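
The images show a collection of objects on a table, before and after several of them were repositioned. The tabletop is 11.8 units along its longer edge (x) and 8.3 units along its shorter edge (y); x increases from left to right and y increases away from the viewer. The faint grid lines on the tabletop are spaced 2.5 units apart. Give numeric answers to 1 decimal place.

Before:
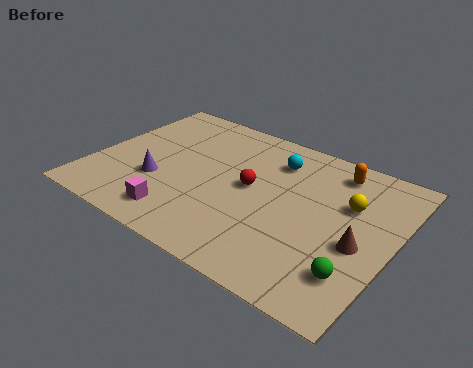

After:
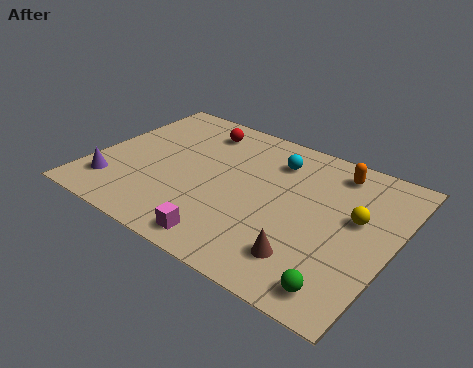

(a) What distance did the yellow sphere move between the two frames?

0.7

The yellow sphere was near (9.9, 5.4) before and (10.3, 4.8) after, so it travelled √(0.4² + 0.6²) ≈ 0.7 units.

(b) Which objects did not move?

the cyan sphere and the orange capsule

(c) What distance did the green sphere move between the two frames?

0.9

From (10.7, 2.0) to (10.4, 1.1), the green sphere covered √(0.3² + 0.9²) ≈ 0.9 units.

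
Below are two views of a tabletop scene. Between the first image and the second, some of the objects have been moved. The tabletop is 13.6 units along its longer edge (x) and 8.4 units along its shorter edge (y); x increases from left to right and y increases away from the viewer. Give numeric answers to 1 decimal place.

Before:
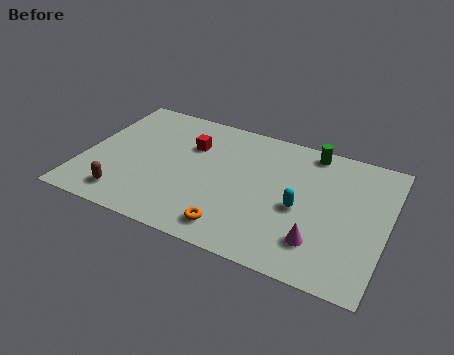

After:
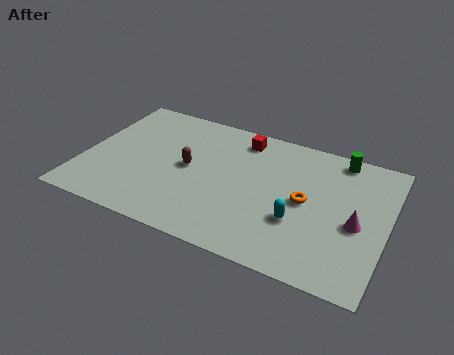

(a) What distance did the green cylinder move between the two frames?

1.3

The green cylinder was near (9.9, 7.5) before and (11.2, 7.5) after, so it travelled √(1.3² + 0.0²) ≈ 1.3 units.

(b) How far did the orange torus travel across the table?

4.1

The orange torus moved from about (7.1, 1.3) to (10.0, 4.2), a distance of √(2.9² + 2.9²) ≈ 4.1.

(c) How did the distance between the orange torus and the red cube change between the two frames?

-0.8

The distance was about 5.1 in the first image and 4.3 in the second, so they moved 0.8 units closer together.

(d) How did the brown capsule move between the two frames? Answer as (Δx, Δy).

(2.5, 2.9)

The brown capsule was at about (2.2, 1.4) and moved to about (4.7, 4.3).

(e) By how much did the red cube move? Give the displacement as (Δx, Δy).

(2.2, 1.3)

The red cube was at about (4.6, 5.8) and moved to about (6.8, 7.1).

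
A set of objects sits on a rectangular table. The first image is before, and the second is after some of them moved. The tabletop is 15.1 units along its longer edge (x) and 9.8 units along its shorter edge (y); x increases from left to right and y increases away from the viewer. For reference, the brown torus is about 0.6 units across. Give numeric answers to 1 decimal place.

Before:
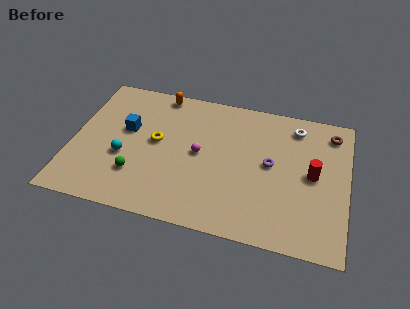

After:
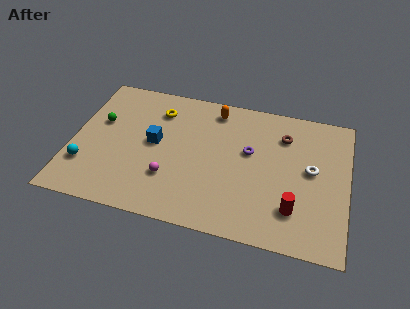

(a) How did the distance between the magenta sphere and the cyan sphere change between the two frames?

+0.3

Before: roughly 4.3 units apart; after: 4.6. That's 0.3 units further apart.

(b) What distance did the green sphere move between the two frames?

4.0

The green sphere was near (3.7, 2.7) before and (1.4, 6.0) after, so it travelled √(2.3² + 3.3²) ≈ 4.0 units.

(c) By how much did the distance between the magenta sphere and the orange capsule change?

+1.3

Before: roughly 4.6 units apart; after: 5.9. That's 1.3 units further apart.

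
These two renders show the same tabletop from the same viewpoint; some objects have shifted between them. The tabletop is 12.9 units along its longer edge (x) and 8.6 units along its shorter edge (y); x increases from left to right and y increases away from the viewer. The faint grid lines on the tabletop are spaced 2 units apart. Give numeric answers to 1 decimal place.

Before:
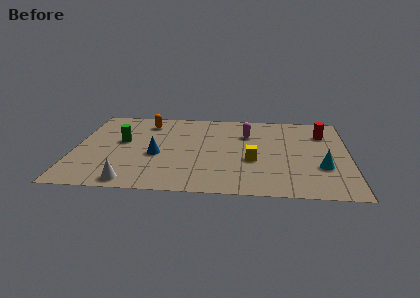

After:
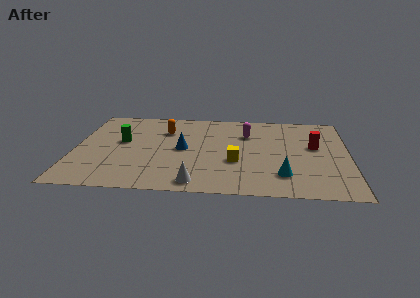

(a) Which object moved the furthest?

the white cone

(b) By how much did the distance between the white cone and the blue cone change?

+0.5

The distance was about 2.9 in the first image and 3.4 in the second, so they moved 0.5 units further apart.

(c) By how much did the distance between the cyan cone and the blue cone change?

-2.5

They were about 7.7 units apart before and 5.2 after — 2.5 units closer together.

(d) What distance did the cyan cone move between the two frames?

2.0

The cyan cone moved from about (11.6, 2.9) to (9.8, 2.0), a distance of √(1.8² + 0.9²) ≈ 2.0.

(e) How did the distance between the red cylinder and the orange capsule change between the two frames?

-1.2

The distance was about 8.4 in the first image and 7.2 in the second, so they moved 1.2 units closer together.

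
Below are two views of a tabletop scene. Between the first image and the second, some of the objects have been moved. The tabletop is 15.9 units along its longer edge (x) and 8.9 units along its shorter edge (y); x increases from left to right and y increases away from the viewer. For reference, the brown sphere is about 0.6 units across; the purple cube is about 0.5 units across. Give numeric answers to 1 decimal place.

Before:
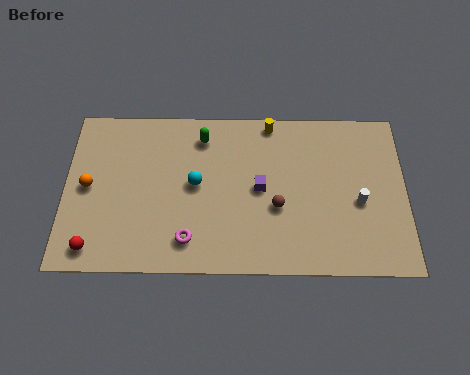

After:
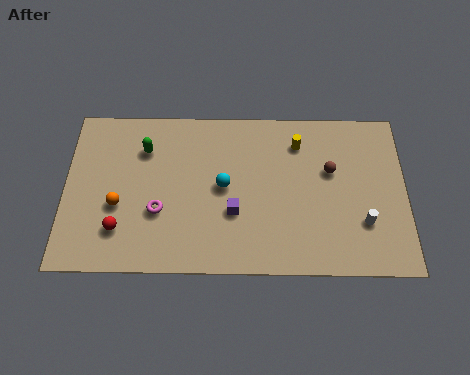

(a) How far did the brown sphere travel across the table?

3.2

From (9.9, 3.5) to (12.4, 5.5), the brown sphere covered √(2.5² + 2.0²) ≈ 3.2 units.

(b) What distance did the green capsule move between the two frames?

2.8

The green capsule was near (6.4, 7.3) before and (3.7, 6.6) after, so it travelled √(2.7² + 0.7²) ≈ 2.8 units.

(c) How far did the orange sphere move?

1.7

The orange sphere was near (1.1, 4.5) before and (2.5, 3.5) after, so it travelled √(1.4² + 1.0²) ≈ 1.7 units.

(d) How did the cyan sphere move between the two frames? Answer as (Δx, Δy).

(1.3, -0.1)

From the two frames, the cyan sphere sits at roughly (6.1, 4.7) before and (7.4, 4.6) after.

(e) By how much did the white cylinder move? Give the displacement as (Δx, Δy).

(0.2, -1.1)

From the two frames, the white cylinder sits at roughly (13.7, 3.8) before and (13.9, 2.7) after.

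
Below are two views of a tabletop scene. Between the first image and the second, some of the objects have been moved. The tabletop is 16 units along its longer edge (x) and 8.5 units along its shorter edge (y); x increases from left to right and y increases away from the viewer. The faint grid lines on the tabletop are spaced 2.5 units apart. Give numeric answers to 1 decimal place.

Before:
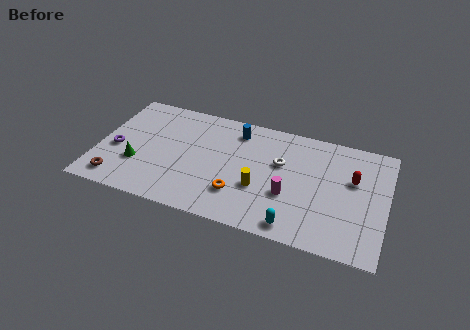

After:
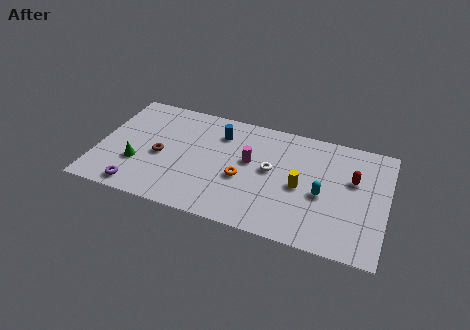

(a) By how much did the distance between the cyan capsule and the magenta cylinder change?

+2.1

They were about 2.2 units apart before and 4.3 after — 2.1 units further apart.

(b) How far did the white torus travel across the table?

0.9

From (10.1, 5.3) to (9.6, 4.6), the white torus covered √(0.5² + 0.7²) ≈ 0.9 units.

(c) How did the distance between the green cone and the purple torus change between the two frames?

+0.3

Before: roughly 1.5 units apart; after: 1.8. That's 0.3 units further apart.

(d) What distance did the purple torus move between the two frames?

3.0

The purple torus moved from about (1.0, 3.6) to (2.5, 1.0), a distance of √(1.5² + 2.6²) ≈ 3.0.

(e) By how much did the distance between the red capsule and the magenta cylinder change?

+1.7

They were about 4.0 units apart before and 5.7 after — 1.7 units further apart.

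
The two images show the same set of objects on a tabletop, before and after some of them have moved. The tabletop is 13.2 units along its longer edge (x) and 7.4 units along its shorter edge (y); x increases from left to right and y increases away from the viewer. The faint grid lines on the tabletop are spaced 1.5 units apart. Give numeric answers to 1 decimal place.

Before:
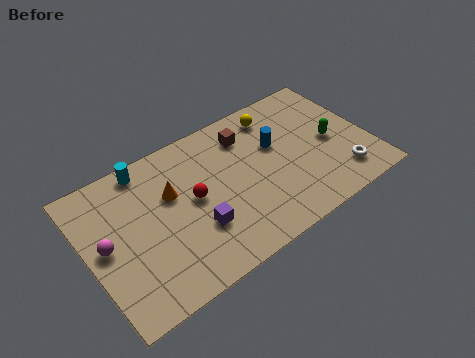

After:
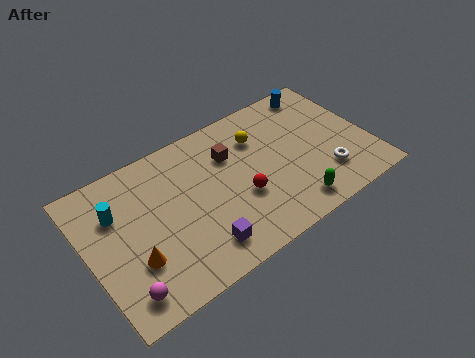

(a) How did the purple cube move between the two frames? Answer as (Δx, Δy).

(0.0, -1.0)

The purple cube started near (4.8, 2.4) and ended near (4.8, 1.4).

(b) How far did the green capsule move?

3.4

The green capsule moved from about (11.5, 3.5) to (9.1, 1.1), a distance of √(2.4² + 2.4²) ≈ 3.4.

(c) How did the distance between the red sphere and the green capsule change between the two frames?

-3.9

The distance was about 6.6 in the first image and 2.7 in the second, so they moved 3.9 units closer together.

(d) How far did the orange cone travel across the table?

3.1

The orange cone was near (4.0, 4.7) before and (1.9, 2.4) after, so it travelled √(2.1² + 2.3²) ≈ 3.1 units.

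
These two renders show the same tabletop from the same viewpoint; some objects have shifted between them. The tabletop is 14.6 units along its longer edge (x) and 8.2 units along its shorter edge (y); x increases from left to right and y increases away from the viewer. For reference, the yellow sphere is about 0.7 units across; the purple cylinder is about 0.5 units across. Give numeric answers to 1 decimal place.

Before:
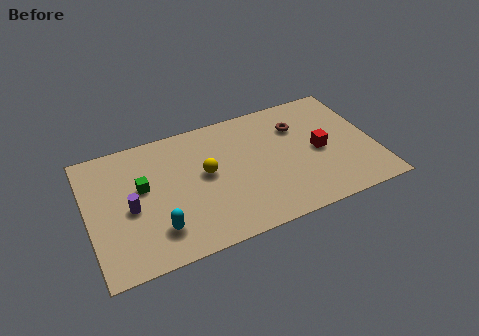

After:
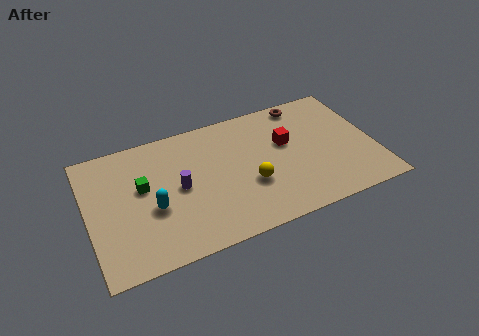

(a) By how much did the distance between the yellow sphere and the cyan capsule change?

+1.2

Before: roughly 3.7 units apart; after: 4.9. That's 1.2 units further apart.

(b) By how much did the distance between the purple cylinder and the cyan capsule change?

-0.6

Before: roughly 2.2 units apart; after: 1.6. That's 0.6 units closer together.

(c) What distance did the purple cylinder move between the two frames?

2.5

From (2.1, 3.7) to (4.6, 4.1), the purple cylinder covered √(2.5² + 0.4²) ≈ 2.5 units.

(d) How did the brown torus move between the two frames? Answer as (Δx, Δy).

(0.5, 1.4)

The brown torus started near (10.9, 5.9) and ended near (11.4, 7.3).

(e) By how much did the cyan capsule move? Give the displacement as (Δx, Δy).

(-0.1, 1.4)

The cyan capsule was at about (3.3, 1.9) and moved to about (3.2, 3.3).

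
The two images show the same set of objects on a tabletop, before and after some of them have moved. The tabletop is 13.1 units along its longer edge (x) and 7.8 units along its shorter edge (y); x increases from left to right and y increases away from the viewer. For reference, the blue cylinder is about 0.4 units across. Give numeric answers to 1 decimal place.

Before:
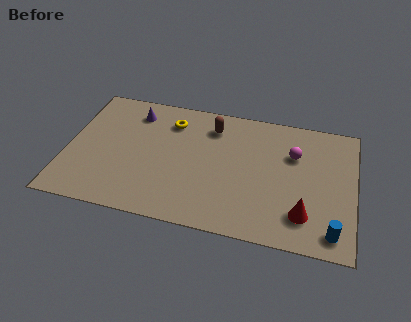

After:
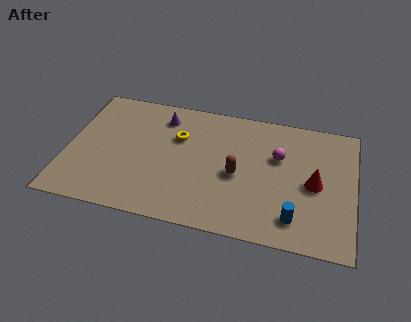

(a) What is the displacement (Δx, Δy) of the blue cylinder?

(-1.7, 0.4)

The blue cylinder was at about (12.2, 1.1) and moved to about (10.5, 1.5).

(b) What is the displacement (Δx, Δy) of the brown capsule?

(1.3, -2.7)

From the two frames, the brown capsule sits at roughly (6.5, 6.2) before and (7.8, 3.5) after.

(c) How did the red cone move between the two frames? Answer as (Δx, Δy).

(0.4, 1.9)

The red cone started near (10.9, 1.8) and ended near (11.3, 3.7).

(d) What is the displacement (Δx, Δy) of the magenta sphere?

(-0.7, -0.3)

The magenta sphere started near (10.3, 5.3) and ended near (9.6, 5.0).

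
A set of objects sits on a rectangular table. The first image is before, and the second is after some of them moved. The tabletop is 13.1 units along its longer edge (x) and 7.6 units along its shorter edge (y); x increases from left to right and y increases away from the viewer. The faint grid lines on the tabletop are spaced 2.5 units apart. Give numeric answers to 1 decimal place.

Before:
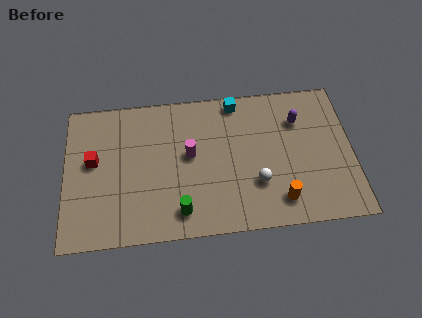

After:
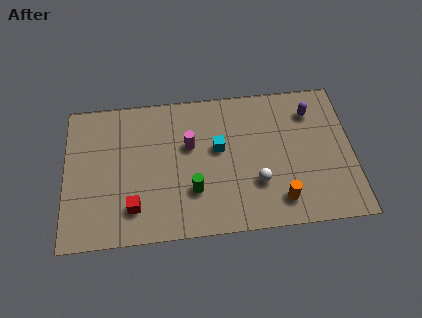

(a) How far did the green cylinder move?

1.2

The green cylinder moved from about (5.2, 1.3) to (5.8, 2.3), a distance of √(0.6² + 1.0²) ≈ 1.2.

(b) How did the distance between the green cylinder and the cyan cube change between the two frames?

-3.7

They were about 6.1 units apart before and 2.4 after — 3.7 units closer together.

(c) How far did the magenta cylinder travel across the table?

0.5

The magenta cylinder moved from about (5.7, 4.2) to (5.7, 4.7), a distance of √(0.0² + 0.5²) ≈ 0.5.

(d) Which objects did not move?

the orange cylinder and the white sphere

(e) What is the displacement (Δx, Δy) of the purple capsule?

(0.6, 0.4)

The purple capsule was at about (10.7, 5.5) and moved to about (11.3, 5.9).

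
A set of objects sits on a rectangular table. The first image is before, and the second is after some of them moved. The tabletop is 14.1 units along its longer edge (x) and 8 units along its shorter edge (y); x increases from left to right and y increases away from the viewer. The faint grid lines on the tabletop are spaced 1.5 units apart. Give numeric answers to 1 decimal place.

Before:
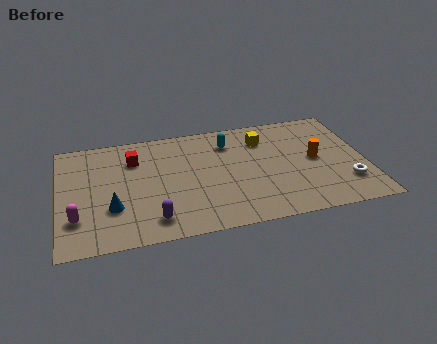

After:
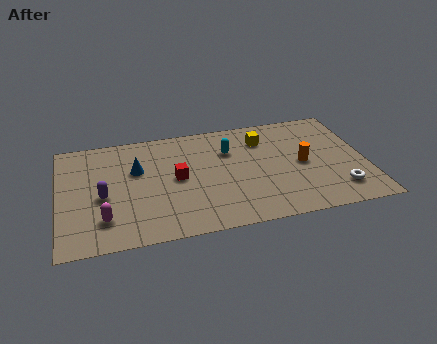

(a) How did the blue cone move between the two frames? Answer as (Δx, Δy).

(1.2, 2.5)

The blue cone was at about (2.4, 2.6) and moved to about (3.6, 5.1).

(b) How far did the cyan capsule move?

0.6

From (7.9, 6.2) to (7.9, 5.6), the cyan capsule covered √(0.0² + 0.6²) ≈ 0.6 units.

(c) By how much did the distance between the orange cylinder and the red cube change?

-2.7

They were about 8.5 units apart before and 5.8 after — 2.7 units closer together.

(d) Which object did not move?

the yellow cube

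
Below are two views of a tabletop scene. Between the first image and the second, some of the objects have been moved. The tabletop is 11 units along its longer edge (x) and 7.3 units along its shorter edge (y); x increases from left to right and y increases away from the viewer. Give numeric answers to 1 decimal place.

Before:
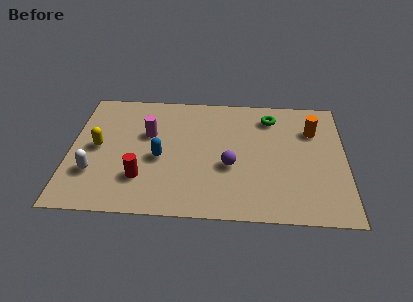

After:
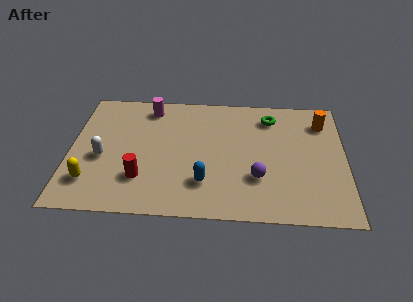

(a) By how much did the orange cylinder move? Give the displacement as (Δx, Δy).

(0.4, 0.5)

The orange cylinder started near (9.7, 5.2) and ended near (10.1, 5.7).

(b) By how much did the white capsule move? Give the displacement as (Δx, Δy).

(0.3, 0.9)

The white capsule was at about (1.0, 2.2) and moved to about (1.3, 3.1).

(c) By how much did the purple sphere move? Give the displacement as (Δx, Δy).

(1.1, -0.6)

The purple sphere was at about (6.4, 2.9) and moved to about (7.5, 2.3).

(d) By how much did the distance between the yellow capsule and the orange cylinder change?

+1.3

Before: roughly 8.7 units apart; after: 10.0. That's 1.3 units further apart.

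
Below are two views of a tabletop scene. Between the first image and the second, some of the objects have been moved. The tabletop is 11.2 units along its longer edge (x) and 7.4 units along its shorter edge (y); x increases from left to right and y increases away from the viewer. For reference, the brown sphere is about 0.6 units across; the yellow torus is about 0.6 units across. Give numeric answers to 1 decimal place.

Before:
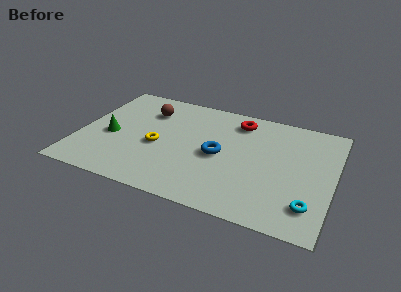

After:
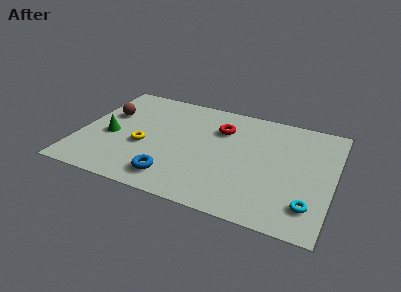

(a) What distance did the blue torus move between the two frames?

2.8

The blue torus moved from about (6.2, 3.5) to (4.4, 1.3), a distance of √(1.8² + 2.2²) ≈ 2.8.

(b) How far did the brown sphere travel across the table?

1.9

The brown sphere moved from about (2.8, 5.5) to (1.1, 4.7), a distance of √(1.7² + 0.8²) ≈ 1.9.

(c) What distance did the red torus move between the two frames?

1.1

The red torus moved from about (6.8, 6.1) to (6.1, 5.3), a distance of √(0.7² + 0.8²) ≈ 1.1.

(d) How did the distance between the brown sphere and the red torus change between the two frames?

+1.0

The distance was about 4.0 in the first image and 5.0 in the second, so they moved 1.0 units further apart.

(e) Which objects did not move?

the cyan torus and the green cone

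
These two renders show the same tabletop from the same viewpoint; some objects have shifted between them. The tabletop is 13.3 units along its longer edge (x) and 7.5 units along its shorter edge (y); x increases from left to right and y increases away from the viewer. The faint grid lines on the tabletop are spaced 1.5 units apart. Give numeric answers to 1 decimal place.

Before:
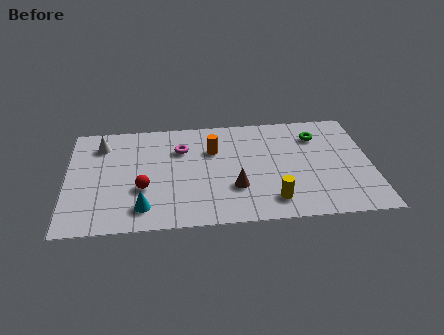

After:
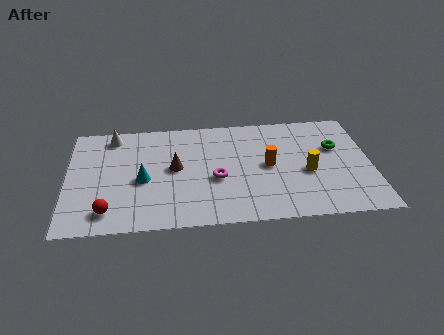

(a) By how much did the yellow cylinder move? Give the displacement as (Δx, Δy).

(1.6, 1.8)

The yellow cylinder started near (8.9, 1.4) and ended near (10.5, 3.2).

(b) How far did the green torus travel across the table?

1.2

The green torus moved from about (11.0, 5.7) to (11.8, 4.8), a distance of √(0.8² + 0.9²) ≈ 1.2.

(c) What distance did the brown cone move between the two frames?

3.1

From (7.3, 2.4) to (4.7, 4.0), the brown cone covered √(2.6² + 1.6²) ≈ 3.1 units.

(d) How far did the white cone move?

0.8

From (1.5, 5.9) to (2.0, 6.5), the white cone covered √(0.5² + 0.6²) ≈ 0.8 units.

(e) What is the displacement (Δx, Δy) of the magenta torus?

(1.5, -2.2)

The magenta torus was at about (5.0, 5.3) and moved to about (6.5, 3.1).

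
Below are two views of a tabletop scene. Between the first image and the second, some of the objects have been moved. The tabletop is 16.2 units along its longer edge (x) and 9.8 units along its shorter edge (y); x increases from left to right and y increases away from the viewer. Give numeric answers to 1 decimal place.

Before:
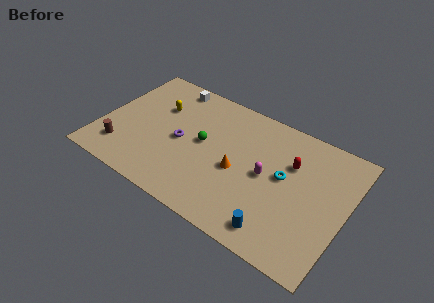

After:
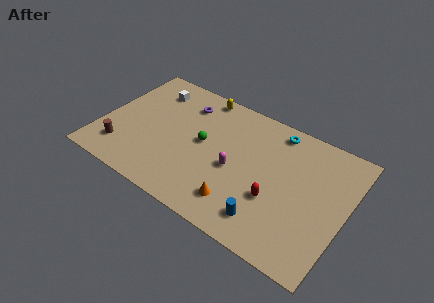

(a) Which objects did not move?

the brown cylinder and the green sphere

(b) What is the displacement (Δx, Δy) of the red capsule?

(-0.6, -3.1)

From the two frames, the red capsule sits at roughly (12.4, 6.6) before and (11.8, 3.5) after.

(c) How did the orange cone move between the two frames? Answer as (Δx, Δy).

(0.5, -2.3)

The orange cone was at about (9.2, 4.3) and moved to about (9.7, 2.0).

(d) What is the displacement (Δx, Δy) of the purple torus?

(-0.3, 3.1)

The purple torus was at about (5.3, 4.6) and moved to about (5.0, 7.7).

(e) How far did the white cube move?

1.4

From (3.8, 8.7) to (2.7, 7.8), the white cube covered √(1.1² + 0.9²) ≈ 1.4 units.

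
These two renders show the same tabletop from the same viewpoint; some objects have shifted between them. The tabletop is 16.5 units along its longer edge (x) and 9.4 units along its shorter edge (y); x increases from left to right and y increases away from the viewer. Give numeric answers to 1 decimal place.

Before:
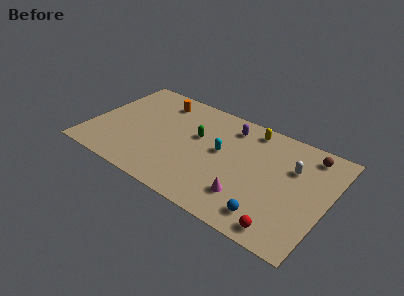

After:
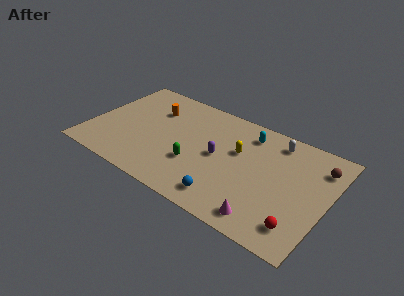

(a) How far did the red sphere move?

1.1

The red sphere was near (14.1, 1.1) before and (15.0, 1.8) after, so it travelled √(0.9² + 0.7²) ≈ 1.1 units.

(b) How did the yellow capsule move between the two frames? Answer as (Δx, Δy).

(-0.5, -2.4)

The yellow capsule was at about (10.7, 8.2) and moved to about (10.2, 5.8).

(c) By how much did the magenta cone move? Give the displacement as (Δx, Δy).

(1.4, -1.0)

The magenta cone was at about (11.4, 2.3) and moved to about (12.8, 1.3).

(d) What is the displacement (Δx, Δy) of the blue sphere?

(-2.9, -0.1)

From the two frames, the blue sphere sits at roughly (13.0, 1.6) before and (10.1, 1.5) after.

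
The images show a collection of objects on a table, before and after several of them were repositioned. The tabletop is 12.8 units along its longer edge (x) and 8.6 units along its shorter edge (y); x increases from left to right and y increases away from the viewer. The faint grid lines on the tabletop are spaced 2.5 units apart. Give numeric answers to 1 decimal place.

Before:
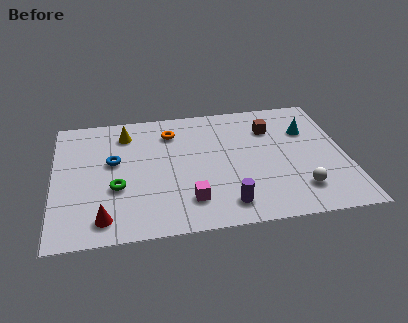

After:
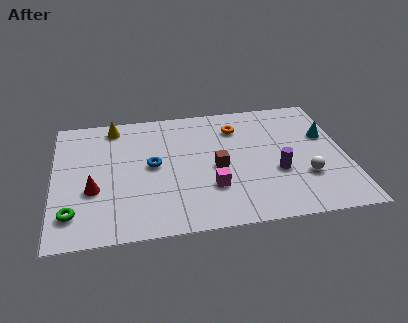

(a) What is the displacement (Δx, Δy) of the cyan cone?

(0.8, -0.5)

From the two frames, the cyan cone sits at roughly (11.2, 5.9) before and (12.0, 5.4) after.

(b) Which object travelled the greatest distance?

the brown cube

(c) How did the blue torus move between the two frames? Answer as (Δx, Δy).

(1.7, -0.5)

The blue torus started near (2.6, 5.0) and ended near (4.3, 4.5).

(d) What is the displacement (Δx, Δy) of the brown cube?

(-2.5, -2.4)

From the two frames, the brown cube sits at roughly (9.6, 6.3) before and (7.1, 3.9) after.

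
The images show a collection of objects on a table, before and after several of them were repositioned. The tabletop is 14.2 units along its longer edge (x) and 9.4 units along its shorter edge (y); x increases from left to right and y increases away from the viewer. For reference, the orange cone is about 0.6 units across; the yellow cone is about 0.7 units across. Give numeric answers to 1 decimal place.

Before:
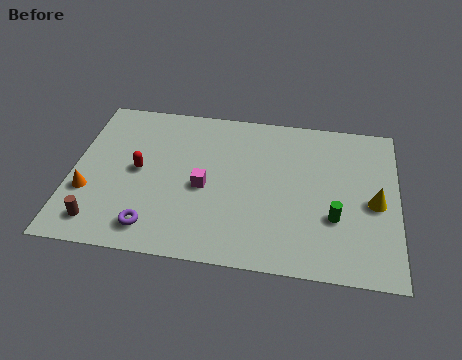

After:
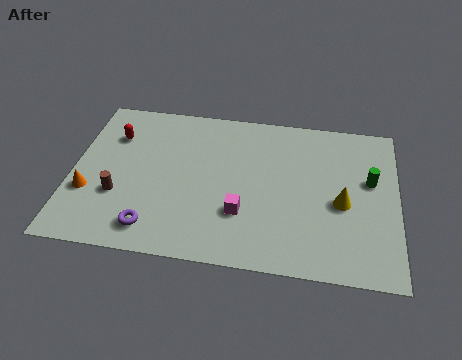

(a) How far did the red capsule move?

2.3

The red capsule moved from about (2.9, 4.8) to (1.7, 6.8), a distance of √(1.2² + 2.0²) ≈ 2.3.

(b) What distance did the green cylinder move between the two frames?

2.8

The green cylinder moved from about (11.5, 3.2) to (13.0, 5.6), a distance of √(1.5² + 2.4²) ≈ 2.8.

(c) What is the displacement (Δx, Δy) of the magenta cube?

(1.7, -1.3)

The magenta cube was at about (5.8, 4.2) and moved to about (7.5, 2.9).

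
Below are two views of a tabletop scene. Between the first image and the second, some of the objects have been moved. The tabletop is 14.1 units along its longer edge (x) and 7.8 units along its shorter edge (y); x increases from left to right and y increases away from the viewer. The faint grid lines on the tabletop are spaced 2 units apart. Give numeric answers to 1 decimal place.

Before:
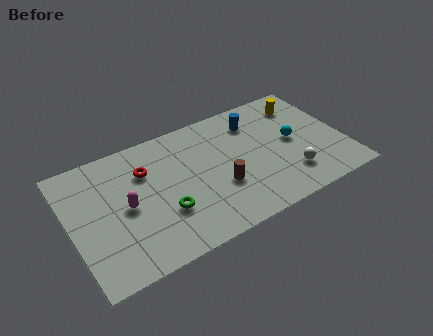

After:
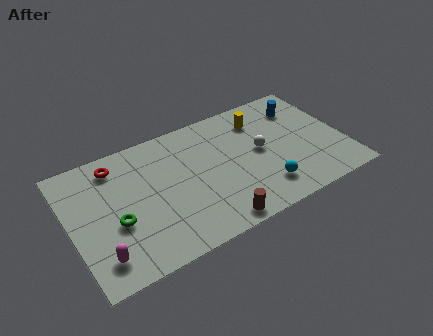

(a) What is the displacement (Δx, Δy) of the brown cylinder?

(-0.6, -2.0)

The brown cylinder was at about (7.5, 2.8) and moved to about (6.9, 0.8).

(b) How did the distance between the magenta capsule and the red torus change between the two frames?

+3.1

The distance was about 2.1 in the first image and 5.2 in the second, so they moved 3.1 units further apart.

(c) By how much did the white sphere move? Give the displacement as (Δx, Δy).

(-1.2, 2.2)

The white sphere was at about (11.0, 1.9) and moved to about (9.8, 4.1).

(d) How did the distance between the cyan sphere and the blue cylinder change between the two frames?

+2.4

The distance was about 2.7 in the first image and 5.1 in the second, so they moved 2.4 units further apart.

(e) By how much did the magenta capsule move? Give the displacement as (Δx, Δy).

(-1.6, -2.3)

The magenta capsule was at about (2.8, 3.8) and moved to about (1.2, 1.5).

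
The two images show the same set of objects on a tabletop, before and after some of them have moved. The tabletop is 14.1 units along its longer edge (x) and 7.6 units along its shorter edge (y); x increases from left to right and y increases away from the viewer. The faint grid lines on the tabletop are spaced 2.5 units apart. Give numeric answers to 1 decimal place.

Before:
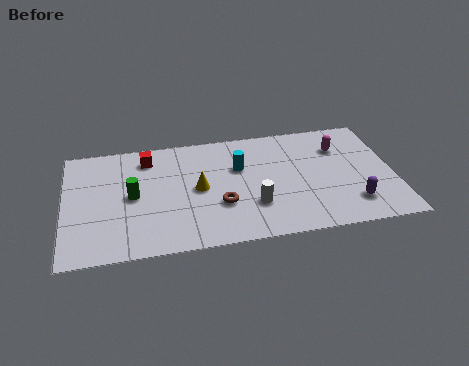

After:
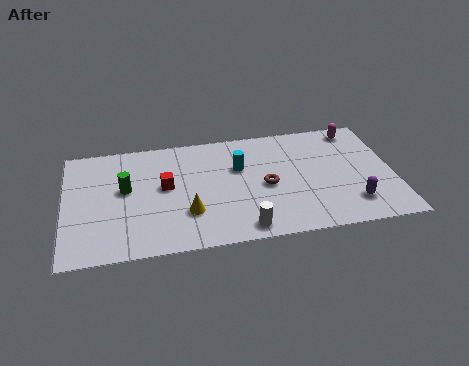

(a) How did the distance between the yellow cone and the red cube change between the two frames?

-1.1

Before: roughly 3.2 units apart; after: 2.1. That's 1.1 units closer together.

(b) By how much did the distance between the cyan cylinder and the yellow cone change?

+1.4

The distance was about 2.1 in the first image and 3.5 in the second, so they moved 1.4 units further apart.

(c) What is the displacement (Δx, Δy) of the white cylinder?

(-0.5, -1.4)

The white cylinder started near (8.0, 2.3) and ended near (7.5, 0.9).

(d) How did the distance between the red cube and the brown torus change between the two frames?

-0.3

They were about 4.7 units apart before and 4.4 after — 0.3 units closer together.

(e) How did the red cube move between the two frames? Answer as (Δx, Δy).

(0.7, -2.0)

From the two frames, the red cube sits at roughly (3.6, 6.2) before and (4.3, 4.2) after.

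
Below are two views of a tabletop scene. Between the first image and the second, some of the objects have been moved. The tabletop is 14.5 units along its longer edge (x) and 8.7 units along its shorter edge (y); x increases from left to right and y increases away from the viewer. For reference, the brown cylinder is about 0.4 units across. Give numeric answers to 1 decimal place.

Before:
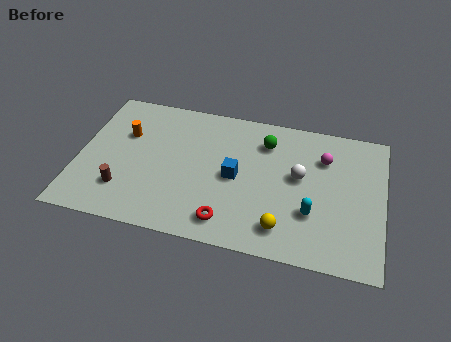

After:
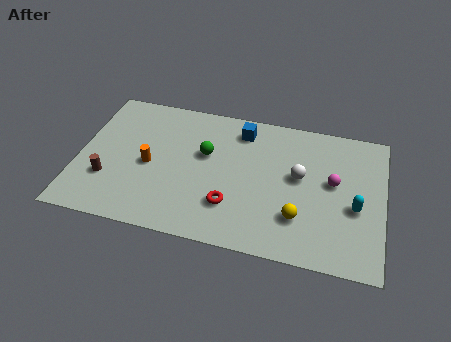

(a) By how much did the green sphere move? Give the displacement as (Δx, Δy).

(-2.8, -1.4)

The green sphere was at about (8.8, 6.7) and moved to about (6.0, 5.3).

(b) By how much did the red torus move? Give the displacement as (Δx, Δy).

(0.1, 1.0)

The red torus started near (7.3, 1.4) and ended near (7.4, 2.4).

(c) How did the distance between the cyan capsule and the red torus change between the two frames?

+1.8

The distance was about 4.1 in the first image and 5.9 in the second, so they moved 1.8 units further apart.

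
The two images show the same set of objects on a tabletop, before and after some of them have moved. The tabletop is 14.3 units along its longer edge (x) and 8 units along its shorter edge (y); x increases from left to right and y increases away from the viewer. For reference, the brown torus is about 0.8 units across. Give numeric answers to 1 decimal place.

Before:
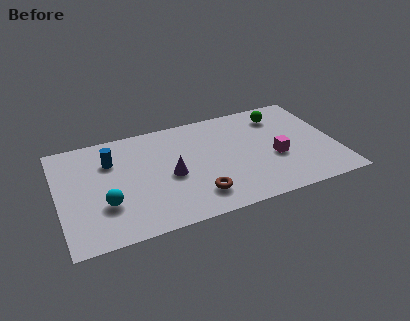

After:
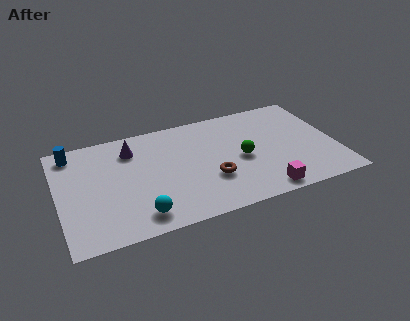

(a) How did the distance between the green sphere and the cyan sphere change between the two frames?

-4.1

The distance was about 10.1 in the first image and 6.0 in the second, so they moved 4.1 units closer together.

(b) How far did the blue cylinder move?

2.2

The blue cylinder moved from about (2.8, 5.7) to (0.9, 6.9), a distance of √(1.9² + 1.2²) ≈ 2.2.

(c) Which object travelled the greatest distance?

the green sphere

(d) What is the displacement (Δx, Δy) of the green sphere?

(-2.3, -2.7)

The green sphere started near (11.7, 6.4) and ended near (9.4, 3.7).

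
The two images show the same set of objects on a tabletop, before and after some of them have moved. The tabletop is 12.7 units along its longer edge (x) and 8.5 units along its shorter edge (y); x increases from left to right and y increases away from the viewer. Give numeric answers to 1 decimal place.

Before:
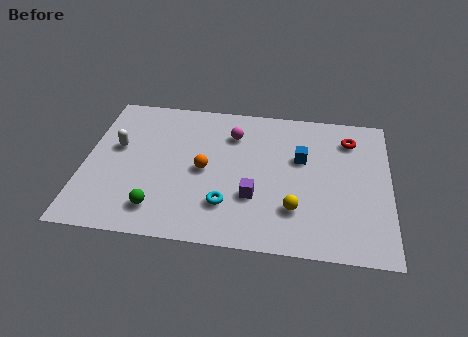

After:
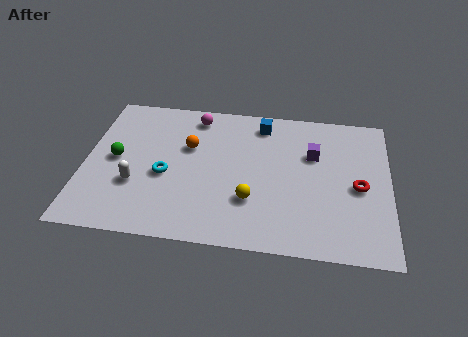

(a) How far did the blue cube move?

2.5

From (9.0, 5.3) to (7.3, 7.2), the blue cube covered √(1.7² + 1.9²) ≈ 2.5 units.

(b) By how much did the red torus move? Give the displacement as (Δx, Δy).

(0.4, -2.8)

The red torus started near (11.0, 6.7) and ended near (11.4, 3.9).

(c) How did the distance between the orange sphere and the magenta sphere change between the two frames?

-0.6

They were about 2.5 units apart before and 1.9 after — 0.6 units closer together.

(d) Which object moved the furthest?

the purple cube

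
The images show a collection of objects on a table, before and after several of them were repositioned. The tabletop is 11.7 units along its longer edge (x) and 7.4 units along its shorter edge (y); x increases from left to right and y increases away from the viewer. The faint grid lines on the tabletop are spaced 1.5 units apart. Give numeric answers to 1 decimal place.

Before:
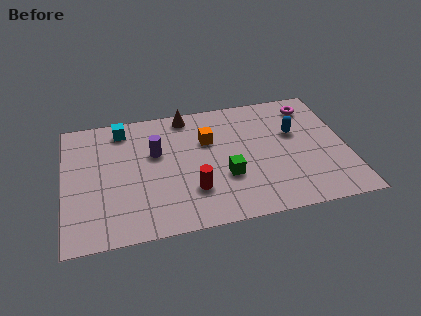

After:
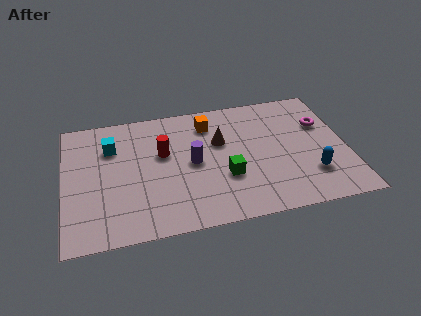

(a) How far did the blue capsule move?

2.6

The blue capsule moved from about (9.6, 4.6) to (10.1, 2.0), a distance of √(0.5² + 2.6²) ≈ 2.6.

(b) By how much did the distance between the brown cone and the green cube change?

-2.1

Before: roughly 4.2 units apart; after: 2.1. That's 2.1 units closer together.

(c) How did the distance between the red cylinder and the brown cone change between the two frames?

-2.1

Before: roughly 4.5 units apart; after: 2.4. That's 2.1 units closer together.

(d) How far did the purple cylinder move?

1.7

From (3.8, 4.6) to (5.3, 3.7), the purple cylinder covered √(1.5² + 0.9²) ≈ 1.7 units.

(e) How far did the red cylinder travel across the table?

2.6

From (5.2, 2.1) to (4.1, 4.5), the red cylinder covered √(1.1² + 2.4²) ≈ 2.6 units.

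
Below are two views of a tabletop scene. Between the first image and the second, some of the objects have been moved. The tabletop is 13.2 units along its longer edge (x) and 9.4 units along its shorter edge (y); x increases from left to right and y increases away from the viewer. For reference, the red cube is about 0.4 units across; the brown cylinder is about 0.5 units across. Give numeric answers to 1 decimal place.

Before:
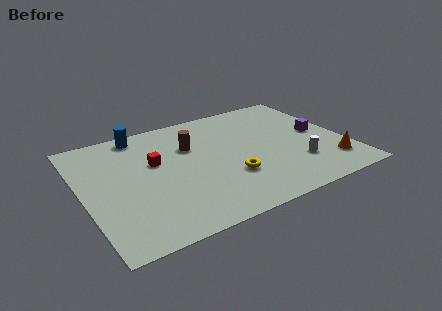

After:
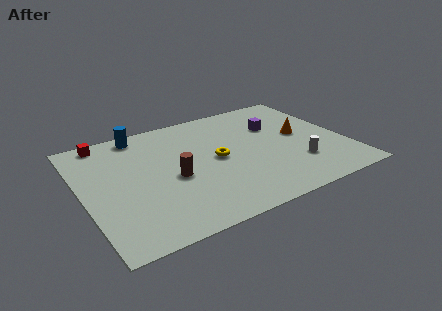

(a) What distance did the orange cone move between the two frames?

3.2

The orange cone moved from about (12.1, 2.0) to (11.1, 5.0), a distance of √(1.0² + 3.0²) ≈ 3.2.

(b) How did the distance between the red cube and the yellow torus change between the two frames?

+2.1

They were about 4.3 units apart before and 6.4 after — 2.1 units further apart.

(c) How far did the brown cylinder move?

2.5

The brown cylinder was near (5.6, 6.3) before and (4.4, 4.1) after, so it travelled √(1.2² + 2.2²) ≈ 2.5 units.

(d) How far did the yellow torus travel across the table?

1.7

From (7.1, 3.0) to (6.7, 4.7), the yellow torus covered √(0.4² + 1.7²) ≈ 1.7 units.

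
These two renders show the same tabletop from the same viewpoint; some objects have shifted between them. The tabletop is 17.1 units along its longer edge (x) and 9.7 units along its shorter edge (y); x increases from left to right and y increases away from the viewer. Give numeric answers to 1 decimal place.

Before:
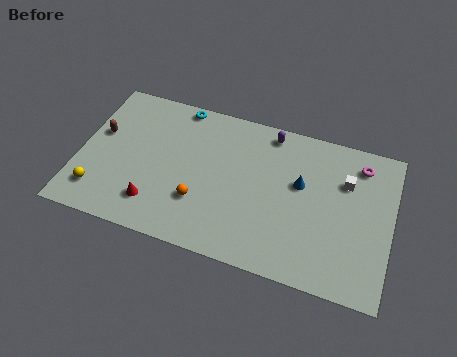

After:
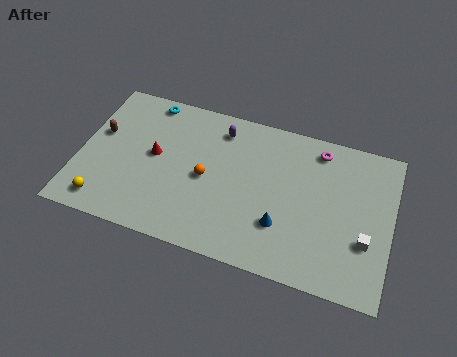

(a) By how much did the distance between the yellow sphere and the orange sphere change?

+0.6

Before: roughly 5.6 units apart; after: 6.2. That's 0.6 units further apart.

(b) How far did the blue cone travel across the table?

3.0

The blue cone moved from about (12.1, 5.8) to (11.3, 2.9), a distance of √(0.8² + 2.9²) ≈ 3.0.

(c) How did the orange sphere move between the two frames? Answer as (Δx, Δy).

(0.2, 1.6)

The orange sphere started near (6.8, 3.0) and ended near (7.0, 4.6).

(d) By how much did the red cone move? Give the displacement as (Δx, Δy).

(-0.3, 3.1)

The red cone was at about (4.4, 2.1) and moved to about (4.1, 5.2).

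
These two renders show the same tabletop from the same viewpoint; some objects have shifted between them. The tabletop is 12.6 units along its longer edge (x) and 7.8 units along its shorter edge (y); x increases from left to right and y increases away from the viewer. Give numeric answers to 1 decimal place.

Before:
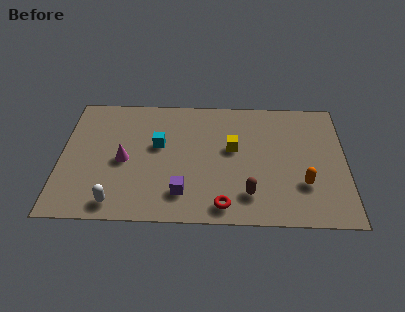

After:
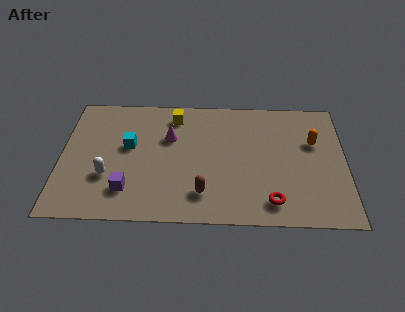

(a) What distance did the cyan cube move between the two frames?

1.3

The cyan cube was near (4.3, 4.6) before and (3.0, 4.5) after, so it travelled √(1.3² + 0.1²) ≈ 1.3 units.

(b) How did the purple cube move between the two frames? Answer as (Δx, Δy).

(-2.4, 0.1)

The purple cube started near (5.4, 1.7) and ended near (3.0, 1.8).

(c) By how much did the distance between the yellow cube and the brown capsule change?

+2.1

They were about 2.9 units apart before and 5.0 after — 2.1 units further apart.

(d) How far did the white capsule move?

1.6

The white capsule moved from about (2.5, 1.0) to (2.1, 2.6), a distance of √(0.4² + 1.6²) ≈ 1.6.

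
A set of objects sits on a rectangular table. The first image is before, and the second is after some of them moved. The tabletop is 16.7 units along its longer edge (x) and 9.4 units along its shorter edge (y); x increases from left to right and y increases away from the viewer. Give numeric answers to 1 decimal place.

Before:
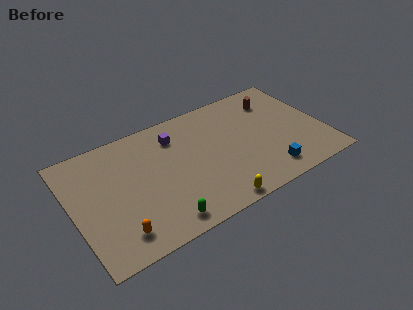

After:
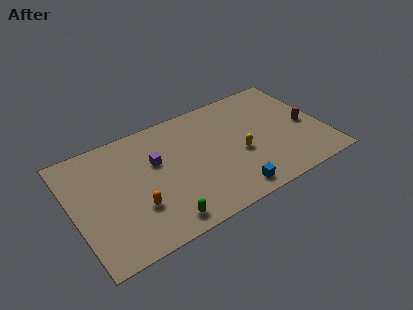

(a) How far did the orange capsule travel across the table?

1.9

From (2.5, 1.7) to (3.9, 3.0), the orange capsule covered √(1.4² + 1.3²) ≈ 1.9 units.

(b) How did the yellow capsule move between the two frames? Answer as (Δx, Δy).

(2.3, 3.1)

From the two frames, the yellow capsule sits at roughly (8.7, 0.8) before and (11.0, 3.9) after.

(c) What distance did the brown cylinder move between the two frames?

3.4

The brown cylinder moved from about (14.0, 7.3) to (15.6, 4.3), a distance of √(1.6² + 3.0²) ≈ 3.4.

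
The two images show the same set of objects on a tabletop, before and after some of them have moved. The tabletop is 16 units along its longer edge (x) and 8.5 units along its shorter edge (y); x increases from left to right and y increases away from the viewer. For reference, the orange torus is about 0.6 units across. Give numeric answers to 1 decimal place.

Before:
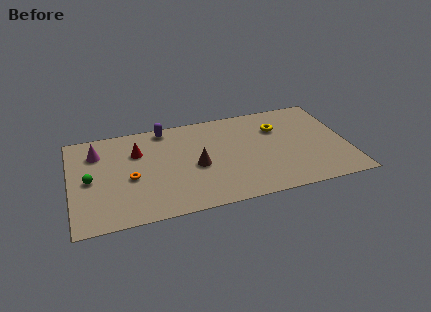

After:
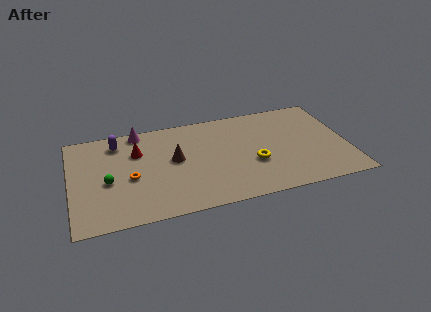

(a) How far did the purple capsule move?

2.9

From (5.6, 7.6) to (2.8, 7.0), the purple capsule covered √(2.8² + 0.6²) ≈ 2.9 units.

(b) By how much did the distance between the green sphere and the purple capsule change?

-2.3

They were about 5.7 units apart before and 3.4 after — 2.3 units closer together.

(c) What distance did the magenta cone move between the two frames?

2.8

The magenta cone moved from about (1.6, 6.4) to (4.1, 7.7), a distance of √(2.5² + 1.3²) ≈ 2.8.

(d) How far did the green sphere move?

1.1

The green sphere moved from about (1.1, 4.1) to (2.1, 3.7), a distance of √(1.0² + 0.4²) ≈ 1.1.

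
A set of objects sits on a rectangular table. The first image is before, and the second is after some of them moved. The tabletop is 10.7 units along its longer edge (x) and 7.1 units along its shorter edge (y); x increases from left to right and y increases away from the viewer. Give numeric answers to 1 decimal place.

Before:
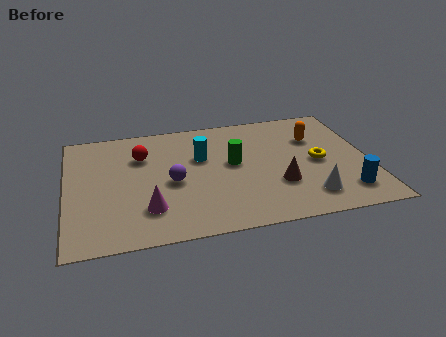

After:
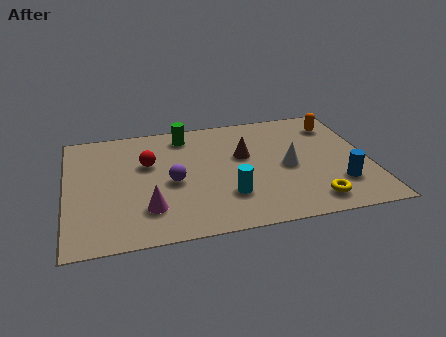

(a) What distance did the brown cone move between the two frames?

2.3

From (7.4, 2.3) to (6.3, 4.3), the brown cone covered √(1.1² + 2.0²) ≈ 2.3 units.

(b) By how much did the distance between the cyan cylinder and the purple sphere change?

+0.5

They were about 1.7 units apart before and 2.2 after — 0.5 units further apart.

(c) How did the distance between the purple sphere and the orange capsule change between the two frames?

+1.0

They were about 5.5 units apart before and 6.5 after — 1.0 units further apart.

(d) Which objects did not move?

the magenta cone and the purple sphere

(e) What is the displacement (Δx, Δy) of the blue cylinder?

(-0.2, 0.5)

The blue cylinder was at about (9.7, 1.4) and moved to about (9.5, 1.9).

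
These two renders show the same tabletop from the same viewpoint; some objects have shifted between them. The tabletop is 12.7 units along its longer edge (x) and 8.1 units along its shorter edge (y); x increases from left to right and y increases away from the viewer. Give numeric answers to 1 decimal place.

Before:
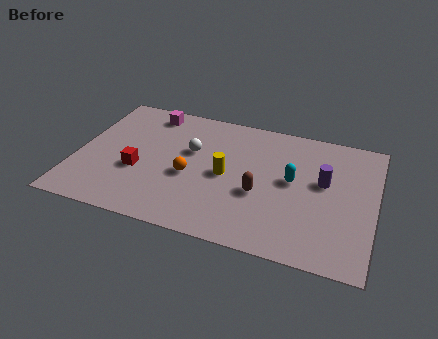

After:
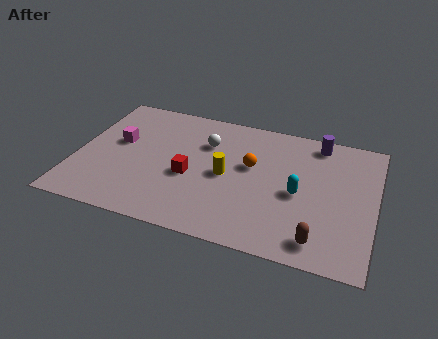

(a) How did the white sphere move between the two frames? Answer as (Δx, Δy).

(0.6, 0.7)

From the two frames, the white sphere sits at roughly (4.8, 5.0) before and (5.4, 5.7) after.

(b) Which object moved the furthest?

the brown capsule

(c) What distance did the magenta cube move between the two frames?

2.5

The magenta cube moved from about (2.8, 7.0) to (1.7, 4.7), a distance of √(1.1² + 2.3²) ≈ 2.5.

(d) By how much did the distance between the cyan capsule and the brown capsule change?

+0.9

They were about 1.8 units apart before and 2.7 after — 0.9 units further apart.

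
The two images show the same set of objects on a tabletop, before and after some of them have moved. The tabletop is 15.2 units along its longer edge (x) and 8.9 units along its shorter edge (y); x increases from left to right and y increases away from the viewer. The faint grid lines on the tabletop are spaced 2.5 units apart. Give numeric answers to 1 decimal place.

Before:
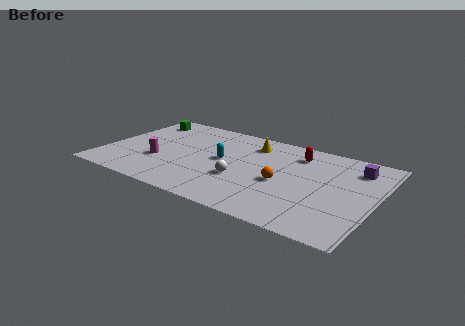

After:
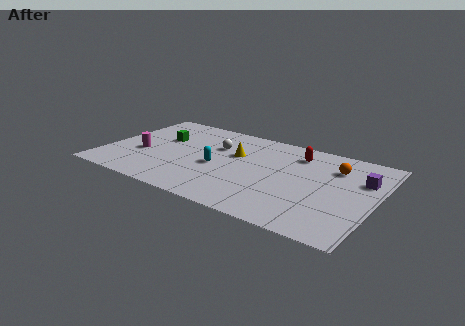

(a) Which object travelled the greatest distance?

the orange sphere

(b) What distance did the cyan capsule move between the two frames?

0.8

The cyan capsule moved from about (6.6, 4.7) to (6.4, 3.9), a distance of √(0.2² + 0.8²) ≈ 0.8.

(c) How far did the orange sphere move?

3.7

From (10.1, 3.9) to (12.7, 6.6), the orange sphere covered √(2.6² + 2.7²) ≈ 3.7 units.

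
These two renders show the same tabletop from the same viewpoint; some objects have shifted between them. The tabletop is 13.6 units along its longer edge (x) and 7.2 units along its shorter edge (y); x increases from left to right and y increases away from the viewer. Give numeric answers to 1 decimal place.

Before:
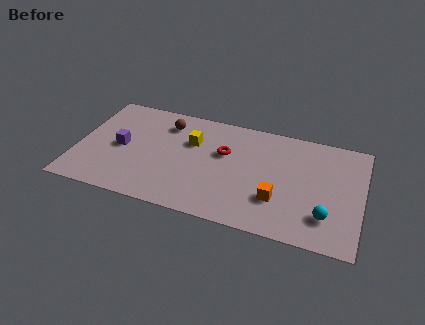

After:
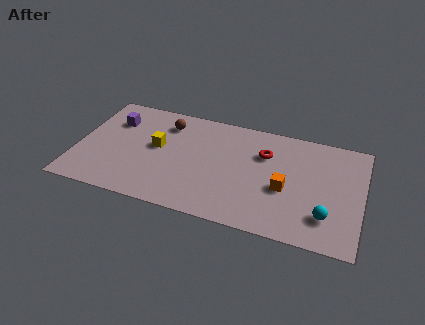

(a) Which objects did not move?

the brown sphere and the cyan sphere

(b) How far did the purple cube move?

1.8

From (2.1, 3.5) to (1.6, 5.2), the purple cube covered √(0.5² + 1.7²) ≈ 1.8 units.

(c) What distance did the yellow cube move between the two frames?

1.8

The yellow cube moved from about (5.4, 4.8) to (3.8, 4.0), a distance of √(1.6² + 0.8²) ≈ 1.8.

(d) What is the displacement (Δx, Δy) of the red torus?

(1.9, 0.5)

The red torus was at about (7.0, 4.5) and moved to about (8.9, 5.0).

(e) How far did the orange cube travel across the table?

0.9

From (9.7, 2.2) to (10.0, 3.0), the orange cube covered √(0.3² + 0.8²) ≈ 0.9 units.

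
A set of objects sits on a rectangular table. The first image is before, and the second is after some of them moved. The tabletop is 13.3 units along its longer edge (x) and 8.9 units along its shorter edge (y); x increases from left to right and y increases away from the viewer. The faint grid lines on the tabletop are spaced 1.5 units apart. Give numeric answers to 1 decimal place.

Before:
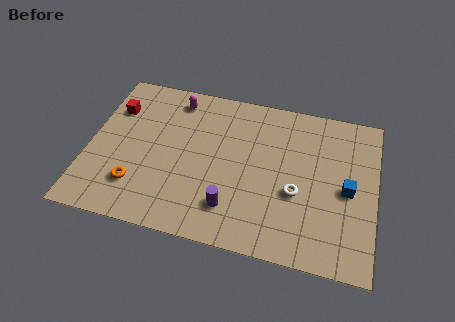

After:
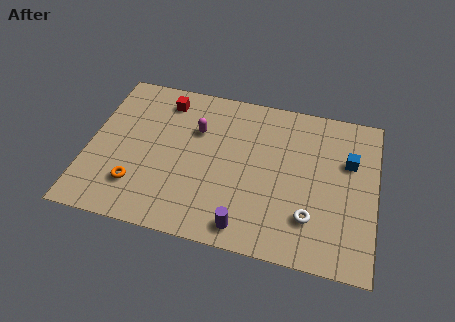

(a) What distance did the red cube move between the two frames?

2.5

From (1.0, 6.4) to (3.3, 7.4), the red cube covered √(2.3² + 1.0²) ≈ 2.5 units.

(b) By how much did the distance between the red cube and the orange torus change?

+0.9

The distance was about 4.4 in the first image and 5.3 in the second, so they moved 0.9 units further apart.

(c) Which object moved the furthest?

the red cube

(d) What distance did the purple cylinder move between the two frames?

1.1

The purple cylinder was near (6.8, 2.0) before and (7.5, 1.1) after, so it travelled √(0.7² + 0.9²) ≈ 1.1 units.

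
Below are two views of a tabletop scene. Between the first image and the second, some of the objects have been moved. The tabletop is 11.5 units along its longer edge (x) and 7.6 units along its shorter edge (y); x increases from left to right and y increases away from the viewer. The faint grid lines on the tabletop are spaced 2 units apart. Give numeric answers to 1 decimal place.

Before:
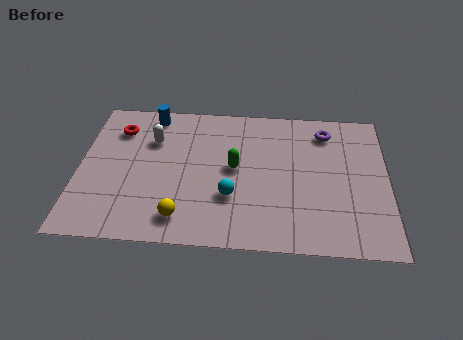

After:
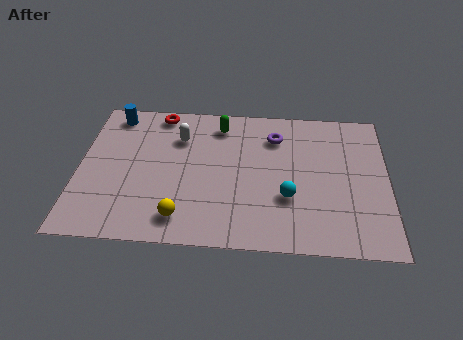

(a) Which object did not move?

the yellow sphere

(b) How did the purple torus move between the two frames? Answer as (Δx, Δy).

(-1.9, -0.4)

From the two frames, the purple torus sits at roughly (9.2, 6.2) before and (7.3, 5.8) after.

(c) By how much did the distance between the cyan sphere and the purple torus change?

-1.9

The distance was about 5.1 in the first image and 3.2 in the second, so they moved 1.9 units closer together.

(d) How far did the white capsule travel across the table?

1.0

The white capsule moved from about (2.7, 5.3) to (3.7, 5.5), a distance of √(1.0² + 0.2²) ≈ 1.0.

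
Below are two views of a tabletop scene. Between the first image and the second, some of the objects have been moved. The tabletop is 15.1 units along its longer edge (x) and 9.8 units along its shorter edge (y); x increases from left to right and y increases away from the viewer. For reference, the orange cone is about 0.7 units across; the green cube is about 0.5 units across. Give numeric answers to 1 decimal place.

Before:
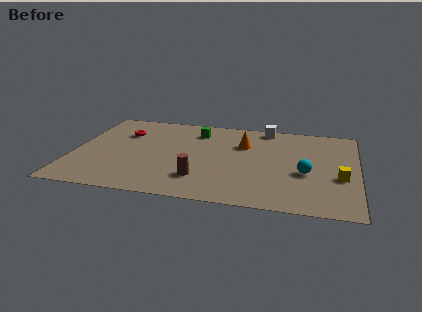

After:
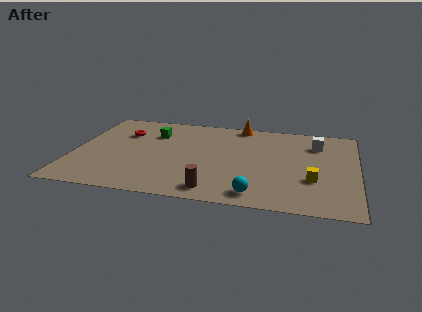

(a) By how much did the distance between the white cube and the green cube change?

+4.9

Before: roughly 3.9 units apart; after: 8.8. That's 4.9 units further apart.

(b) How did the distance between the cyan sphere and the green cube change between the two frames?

+1.1

The distance was about 7.1 in the first image and 8.2 in the second, so they moved 1.1 units further apart.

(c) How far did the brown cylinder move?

1.4

The brown cylinder moved from about (6.9, 2.4) to (7.7, 1.3), a distance of √(0.8² + 1.1²) ≈ 1.4.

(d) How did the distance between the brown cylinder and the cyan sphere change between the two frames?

-3.5

The distance was about 5.7 in the first image and 2.2 in the second, so they moved 3.5 units closer together.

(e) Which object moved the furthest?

the cyan sphere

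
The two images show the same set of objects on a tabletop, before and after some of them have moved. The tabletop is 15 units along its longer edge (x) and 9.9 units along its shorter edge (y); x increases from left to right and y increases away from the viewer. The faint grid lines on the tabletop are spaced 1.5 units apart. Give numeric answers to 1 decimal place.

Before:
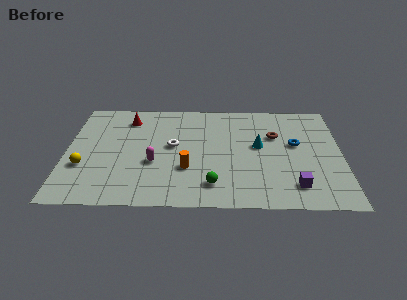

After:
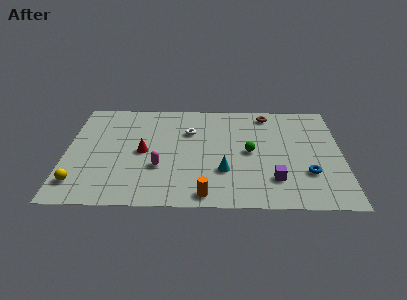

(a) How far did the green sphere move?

3.6

The green sphere was near (8.0, 1.9) before and (10.0, 4.9) after, so it travelled √(2.0² + 3.0²) ≈ 3.6 units.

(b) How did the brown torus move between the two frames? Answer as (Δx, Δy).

(-0.4, 2.1)

The brown torus started near (11.4, 6.5) and ended near (11.0, 8.6).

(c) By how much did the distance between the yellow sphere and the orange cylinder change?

+1.3

Before: roughly 5.6 units apart; after: 6.9. That's 1.3 units further apart.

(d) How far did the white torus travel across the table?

1.7

The white torus moved from about (5.8, 5.4) to (6.7, 6.8), a distance of √(0.9² + 1.4²) ≈ 1.7.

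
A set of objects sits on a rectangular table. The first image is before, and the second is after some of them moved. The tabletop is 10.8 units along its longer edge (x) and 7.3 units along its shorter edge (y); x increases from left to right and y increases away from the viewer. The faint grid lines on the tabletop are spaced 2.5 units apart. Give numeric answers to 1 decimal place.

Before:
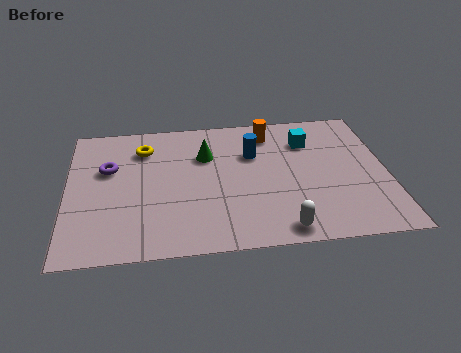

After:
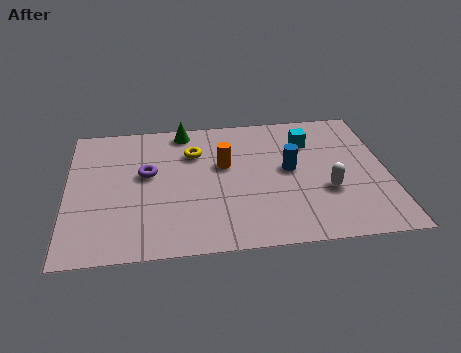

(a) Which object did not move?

the cyan cube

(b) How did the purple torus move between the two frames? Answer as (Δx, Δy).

(1.3, -0.4)

The purple torus started near (1.4, 4.6) and ended near (2.7, 4.2).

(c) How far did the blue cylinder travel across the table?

1.6

The blue cylinder moved from about (6.3, 4.9) to (7.5, 3.9), a distance of √(1.2² + 1.0²) ≈ 1.6.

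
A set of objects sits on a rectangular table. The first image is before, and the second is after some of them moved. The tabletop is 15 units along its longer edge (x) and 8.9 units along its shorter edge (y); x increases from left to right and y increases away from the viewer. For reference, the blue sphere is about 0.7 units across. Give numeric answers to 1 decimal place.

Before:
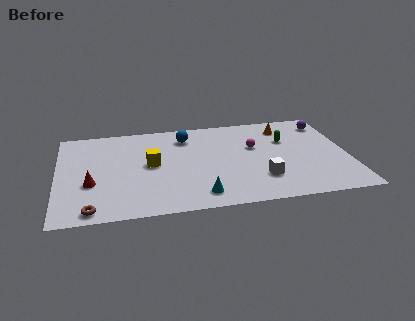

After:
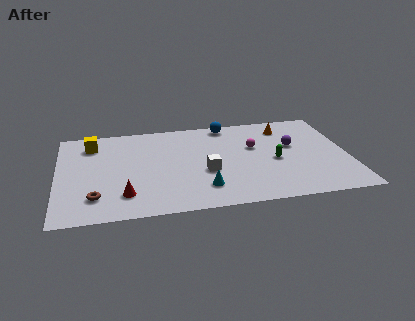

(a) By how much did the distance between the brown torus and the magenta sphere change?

-0.7

Before: roughly 9.7 units apart; after: 9.0. That's 0.7 units closer together.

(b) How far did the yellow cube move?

3.8

The yellow cube moved from about (4.8, 4.7) to (1.8, 7.1), a distance of √(3.0² + 2.4²) ≈ 3.8.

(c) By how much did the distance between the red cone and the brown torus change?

-0.9

Before: roughly 2.4 units apart; after: 1.5. That's 0.9 units closer together.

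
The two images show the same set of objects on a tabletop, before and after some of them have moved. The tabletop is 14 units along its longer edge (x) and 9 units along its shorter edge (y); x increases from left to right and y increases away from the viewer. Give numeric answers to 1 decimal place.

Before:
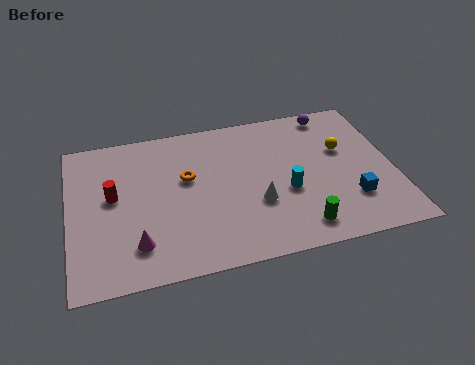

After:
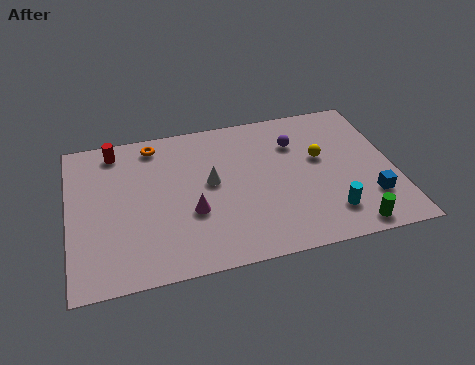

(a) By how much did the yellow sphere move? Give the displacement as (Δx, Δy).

(-1.0, -0.3)

The yellow sphere started near (11.9, 5.6) and ended near (10.9, 5.3).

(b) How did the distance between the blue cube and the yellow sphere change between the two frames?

+0.4

They were about 3.1 units apart before and 3.5 after — 0.4 units further apart.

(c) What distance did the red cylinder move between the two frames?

2.8

The red cylinder moved from about (1.9, 5.0) to (2.1, 7.8), a distance of √(0.2² + 2.8²) ≈ 2.8.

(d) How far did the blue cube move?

0.8

The blue cube was near (12.0, 2.5) before and (12.8, 2.4) after, so it travelled √(0.8² + 0.1²) ≈ 0.8 units.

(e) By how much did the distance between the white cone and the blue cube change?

+3.1

Before: roughly 4.1 units apart; after: 7.2. That's 3.1 units further apart.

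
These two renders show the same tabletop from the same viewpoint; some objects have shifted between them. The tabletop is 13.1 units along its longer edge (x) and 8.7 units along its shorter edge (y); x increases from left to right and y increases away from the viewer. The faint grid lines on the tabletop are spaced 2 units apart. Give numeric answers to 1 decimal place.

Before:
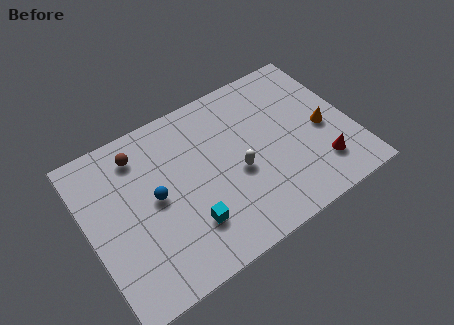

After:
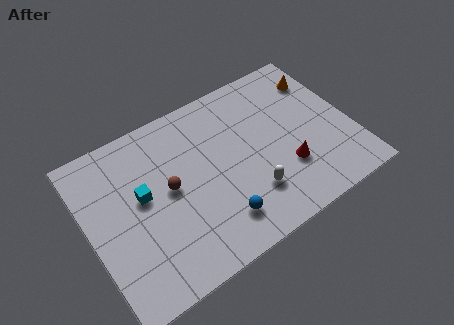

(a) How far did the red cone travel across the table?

1.7

From (11.2, 2.0) to (9.6, 2.7), the red cone covered √(1.6² + 0.7²) ≈ 1.7 units.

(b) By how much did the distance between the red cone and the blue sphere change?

-4.6

They were about 8.3 units apart before and 3.7 after — 4.6 units closer together.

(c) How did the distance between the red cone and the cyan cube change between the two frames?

+0.6

The distance was about 6.6 in the first image and 7.2 in the second, so they moved 0.6 units further apart.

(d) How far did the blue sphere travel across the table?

3.8

The blue sphere moved from about (3.3, 4.5) to (6.0, 1.8), a distance of √(2.7² + 2.7²) ≈ 3.8.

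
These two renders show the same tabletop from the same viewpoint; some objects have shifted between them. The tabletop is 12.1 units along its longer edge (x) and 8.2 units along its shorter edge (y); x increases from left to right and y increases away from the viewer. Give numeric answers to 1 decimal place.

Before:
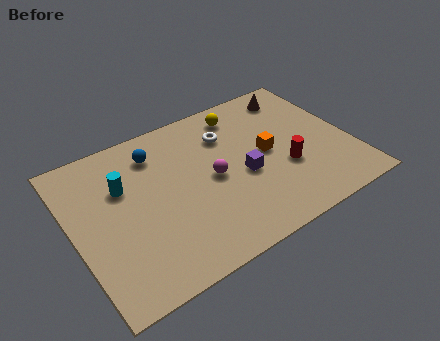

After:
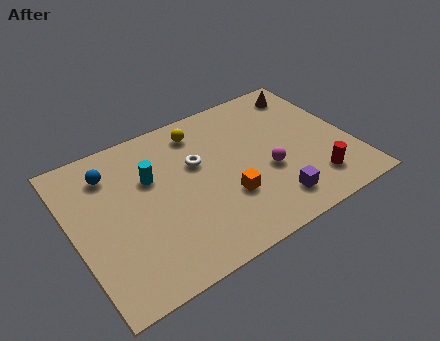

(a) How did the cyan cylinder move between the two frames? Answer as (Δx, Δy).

(1.2, -0.1)

The cyan cylinder started near (2.3, 5.4) and ended near (3.5, 5.3).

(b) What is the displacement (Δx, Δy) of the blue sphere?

(-2.0, -0.1)

The blue sphere was at about (3.9, 6.5) and moved to about (1.9, 6.4).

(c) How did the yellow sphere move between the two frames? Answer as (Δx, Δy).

(-1.9, -0.1)

The yellow sphere was at about (7.8, 6.9) and moved to about (5.9, 6.8).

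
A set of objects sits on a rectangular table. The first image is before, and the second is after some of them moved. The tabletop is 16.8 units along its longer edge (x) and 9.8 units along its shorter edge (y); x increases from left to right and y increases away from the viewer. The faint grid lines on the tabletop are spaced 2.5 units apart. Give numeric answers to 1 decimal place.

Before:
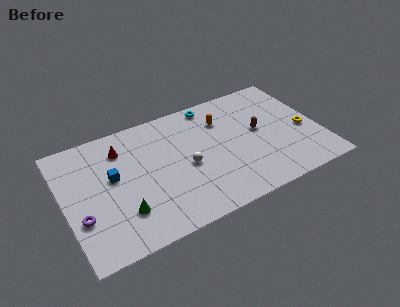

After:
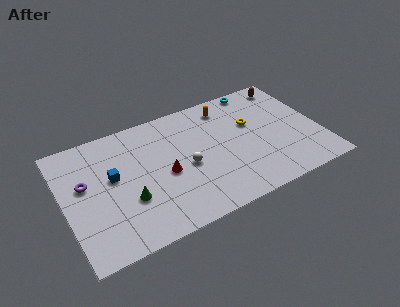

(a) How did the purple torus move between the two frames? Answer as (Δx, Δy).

(0.5, 2.5)

The purple torus was at about (0.9, 3.3) and moved to about (1.4, 5.8).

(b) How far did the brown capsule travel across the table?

4.1

The brown capsule moved from about (12.9, 5.3) to (15.4, 8.5), a distance of √(2.5² + 3.2²) ≈ 4.1.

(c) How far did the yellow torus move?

3.8

The yellow torus was near (15.8, 4.2) before and (12.5, 6.1) after, so it travelled √(3.3² + 1.9²) ≈ 3.8 units.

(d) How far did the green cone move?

0.9

The green cone was near (3.5, 2.6) before and (4.0, 3.4) after, so it travelled √(0.5² + 0.8²) ≈ 0.9 units.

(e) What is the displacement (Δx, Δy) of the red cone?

(2.5, -3.2)

The red cone started near (4.0, 7.6) and ended near (6.5, 4.4).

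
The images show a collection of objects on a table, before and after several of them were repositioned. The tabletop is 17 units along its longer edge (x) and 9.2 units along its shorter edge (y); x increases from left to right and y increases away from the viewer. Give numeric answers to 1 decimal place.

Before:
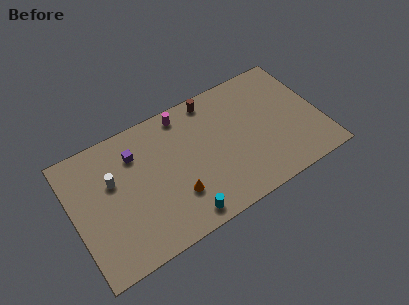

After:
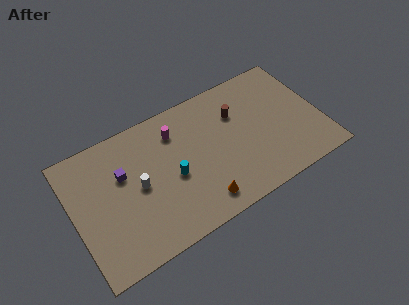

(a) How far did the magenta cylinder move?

1.2

The magenta cylinder moved from about (8.0, 8.1) to (7.3, 7.1), a distance of √(0.7² + 1.0²) ≈ 1.2.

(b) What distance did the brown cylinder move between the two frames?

2.3

From (10.0, 8.2) to (11.5, 6.4), the brown cylinder covered √(1.5² + 1.8²) ≈ 2.3 units.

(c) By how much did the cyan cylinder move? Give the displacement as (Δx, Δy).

(-0.2, 3.0)

The cyan cylinder was at about (6.9, 1.1) and moved to about (6.7, 4.1).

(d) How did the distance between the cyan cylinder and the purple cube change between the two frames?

-2.6

Before: roughly 6.3 units apart; after: 3.7. That's 2.6 units closer together.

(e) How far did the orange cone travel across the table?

1.9

The orange cone moved from about (6.7, 2.7) to (8.2, 1.5), a distance of √(1.5² + 1.2²) ≈ 1.9.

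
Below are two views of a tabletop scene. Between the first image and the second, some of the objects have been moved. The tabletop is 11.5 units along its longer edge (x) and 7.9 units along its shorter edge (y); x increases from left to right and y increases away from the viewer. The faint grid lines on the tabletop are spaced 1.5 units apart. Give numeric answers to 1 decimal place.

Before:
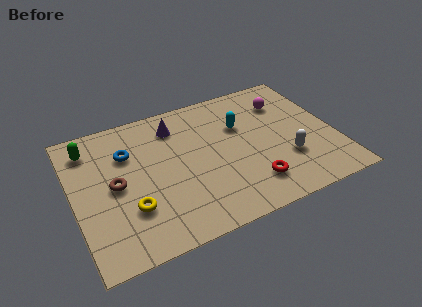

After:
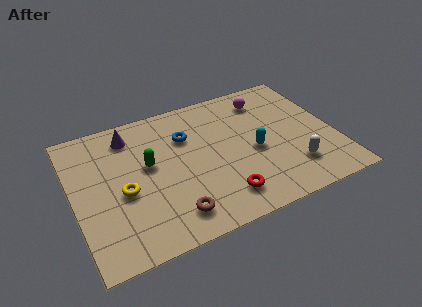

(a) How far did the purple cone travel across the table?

2.0

The purple cone moved from about (4.7, 6.3) to (2.7, 6.5), a distance of √(2.0² + 0.2²) ≈ 2.0.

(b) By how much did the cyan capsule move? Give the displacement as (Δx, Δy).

(0.4, -1.7)

From the two frames, the cyan capsule sits at roughly (7.5, 5.2) before and (7.9, 3.5) after.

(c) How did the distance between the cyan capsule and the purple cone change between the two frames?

+3.0

Before: roughly 3.0 units apart; after: 6.0. That's 3.0 units further apart.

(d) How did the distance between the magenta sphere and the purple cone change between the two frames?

+1.2

They were about 4.9 units apart before and 6.1 after — 1.2 units further apart.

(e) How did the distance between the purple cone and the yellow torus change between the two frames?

-1.4

The distance was about 4.6 in the first image and 3.2 in the second, so they moved 1.4 units closer together.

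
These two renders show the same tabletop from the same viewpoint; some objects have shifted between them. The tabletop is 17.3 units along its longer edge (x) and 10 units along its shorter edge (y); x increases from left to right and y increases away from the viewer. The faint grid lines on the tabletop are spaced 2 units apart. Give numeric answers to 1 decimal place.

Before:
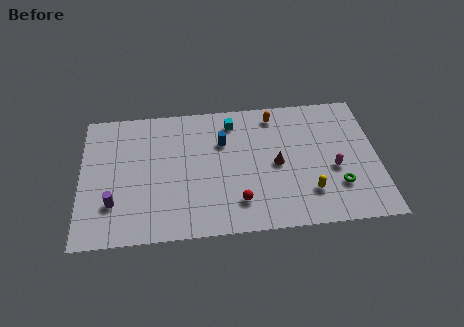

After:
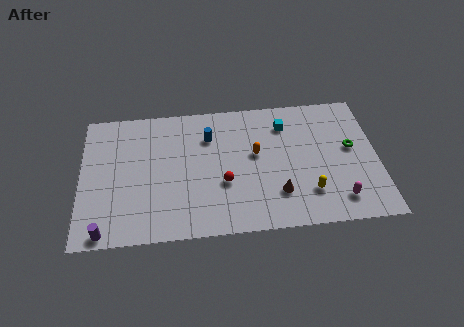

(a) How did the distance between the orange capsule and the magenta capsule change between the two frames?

+0.5

Before: roughly 5.6 units apart; after: 6.1. That's 0.5 units further apart.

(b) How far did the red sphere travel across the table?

1.7

From (9.1, 2.2) to (8.3, 3.7), the red sphere covered √(0.8² + 1.5²) ≈ 1.7 units.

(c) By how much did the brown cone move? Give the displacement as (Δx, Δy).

(0.0, -2.2)

From the two frames, the brown cone sits at roughly (11.4, 4.8) before and (11.4, 2.6) after.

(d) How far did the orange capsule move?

3.1

The orange capsule moved from about (11.4, 8.6) to (10.2, 5.7), a distance of √(1.2² + 2.9²) ≈ 3.1.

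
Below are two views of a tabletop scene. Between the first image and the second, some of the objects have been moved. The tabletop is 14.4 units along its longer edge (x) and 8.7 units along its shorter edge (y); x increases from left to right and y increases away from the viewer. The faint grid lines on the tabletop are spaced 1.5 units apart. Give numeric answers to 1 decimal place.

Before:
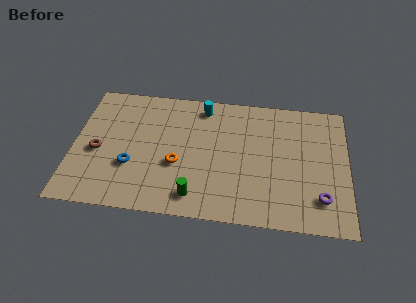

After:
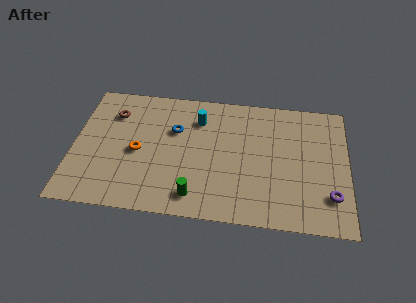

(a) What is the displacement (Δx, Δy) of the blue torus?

(2.2, 2.7)

From the two frames, the blue torus sits at roughly (3.1, 3.0) before and (5.3, 5.7) after.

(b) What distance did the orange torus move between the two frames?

2.2

The orange torus was near (5.5, 3.4) before and (3.4, 4.0) after, so it travelled √(2.1² + 0.6²) ≈ 2.2 units.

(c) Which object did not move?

the green cylinder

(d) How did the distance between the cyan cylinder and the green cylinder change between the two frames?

-0.9

Before: roughly 6.1 units apart; after: 5.2. That's 0.9 units closer together.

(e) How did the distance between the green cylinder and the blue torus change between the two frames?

+0.7

The distance was about 3.8 in the first image and 4.5 in the second, so they moved 0.7 units further apart.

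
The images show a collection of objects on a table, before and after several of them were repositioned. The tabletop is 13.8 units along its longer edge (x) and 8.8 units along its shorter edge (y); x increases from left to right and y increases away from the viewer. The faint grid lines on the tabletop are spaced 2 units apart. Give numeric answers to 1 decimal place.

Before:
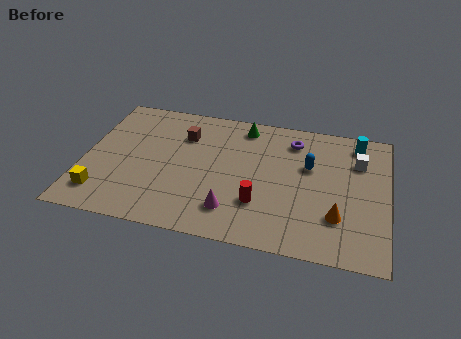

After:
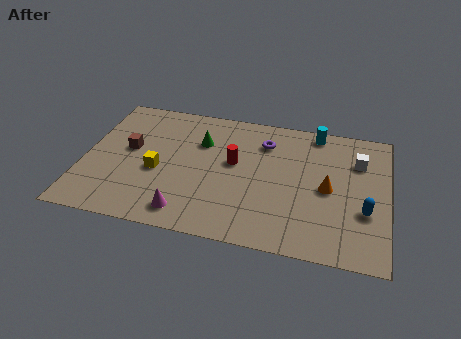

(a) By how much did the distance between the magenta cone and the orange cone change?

+2.1

The distance was about 4.7 in the first image and 6.8 in the second, so they moved 2.1 units further apart.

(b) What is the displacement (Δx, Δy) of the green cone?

(-1.9, -1.5)

The green cone was at about (7.1, 7.6) and moved to about (5.2, 6.1).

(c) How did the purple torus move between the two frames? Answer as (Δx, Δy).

(-1.3, -0.4)

From the two frames, the purple torus sits at roughly (9.4, 7.1) before and (8.1, 6.7) after.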